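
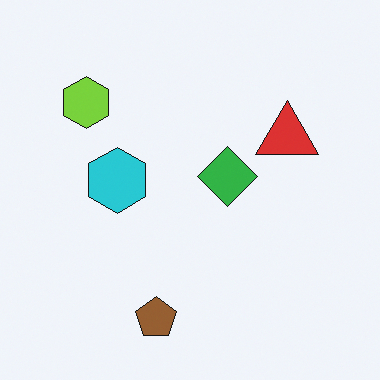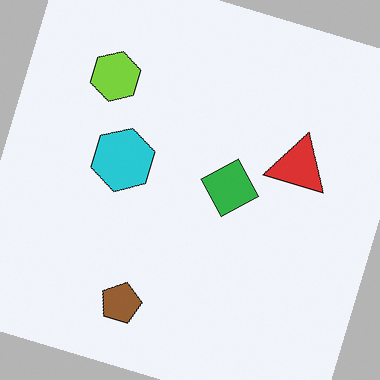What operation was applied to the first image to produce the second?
It was rotated clockwise by a clearly visible amount.

Every shape is tilted by the same angle and the image corners show triangular fill wedges — a whole-image rotation by a non-right angle.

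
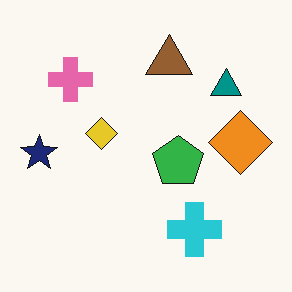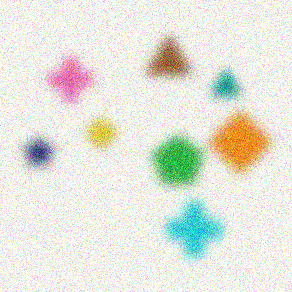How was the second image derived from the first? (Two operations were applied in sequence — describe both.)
Strongly gaussian-blurred, then degraded with moderate additive noise.

Shape edges and outlines are uniformly softened across the whole image. Random speckle covers the whole image, including the flat background.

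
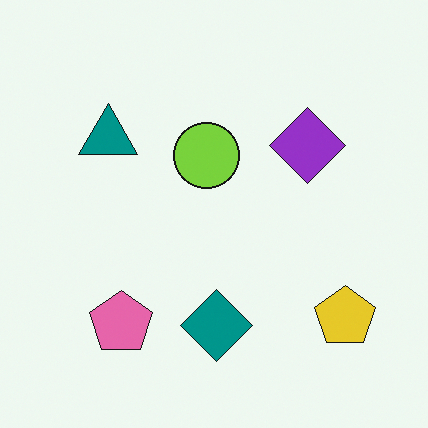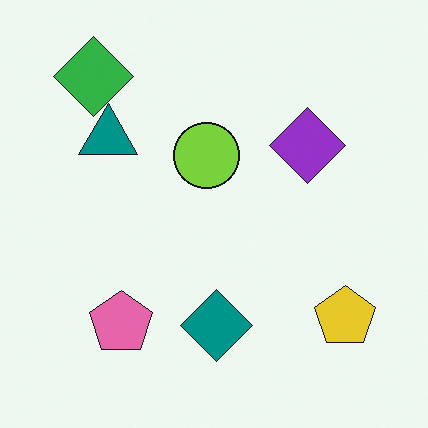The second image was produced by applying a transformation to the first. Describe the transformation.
This is the original image overlaid with an additional green diamond.

A green diamond appears in the second image that is absent from the first.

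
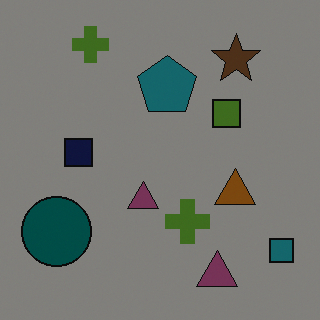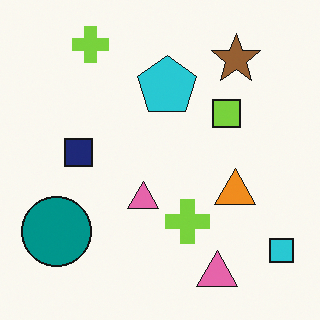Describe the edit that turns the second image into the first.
It was noticeably darkened.

Every pixel — background and shapes alike — is uniformly darkened.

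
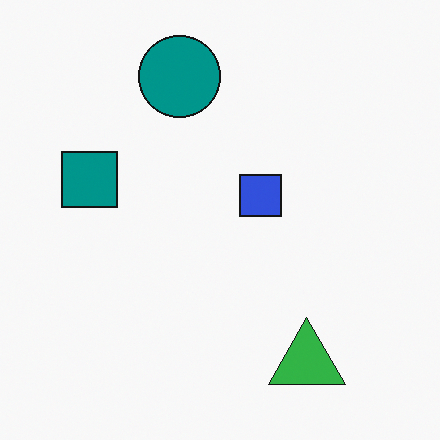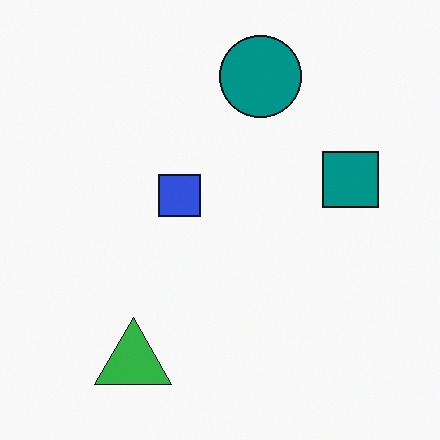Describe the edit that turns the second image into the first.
It was flipped horizontally (left ↔ right).

The teal square is in the right of the second image and the left of the first — shapes on opposite sides of the vertical midline have swapped in a mirror flip.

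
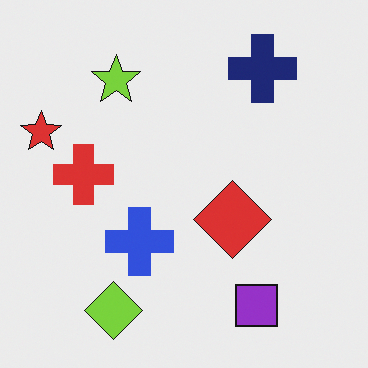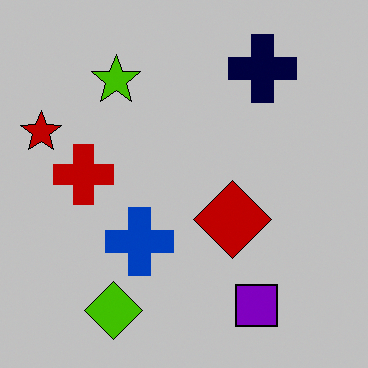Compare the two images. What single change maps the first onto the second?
Heavily posterized to just a handful of flat colors.

Each flat color has snapped to a coarser quantized level — most visibly, the near-white background has dropped to a flat grey.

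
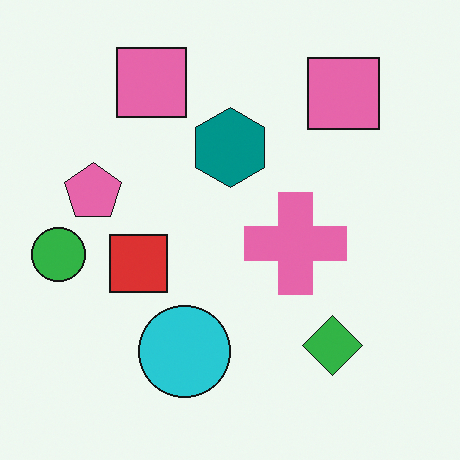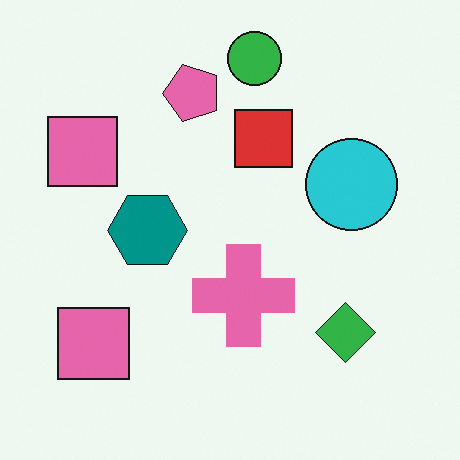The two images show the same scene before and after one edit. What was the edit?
The image was transposed (reflected across the top-left ↔ bottom-right diagonal).

Shapes have swapped their row and column positions — what was in the top-right is now in the bottom-left — a diagonal reflection.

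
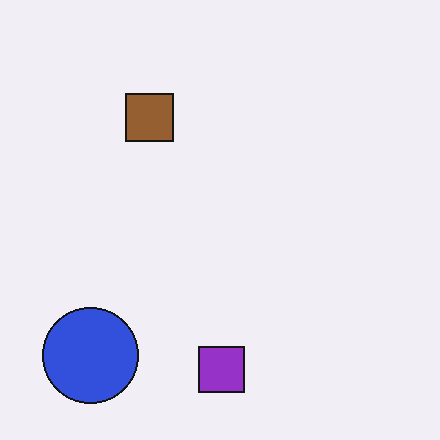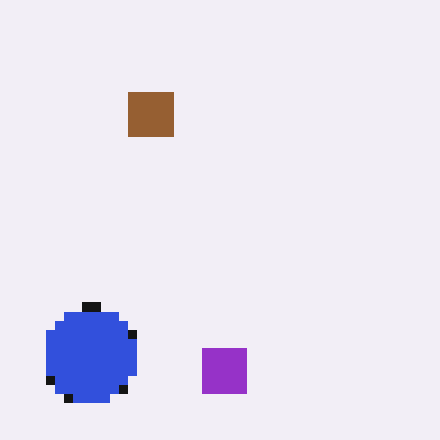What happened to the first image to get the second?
This is the original image heavily pixelated into large blocks.

Shapes are reduced to large square blocks; fine edges and outlines are lost — a downscale-then-upscale (mosaic) effect.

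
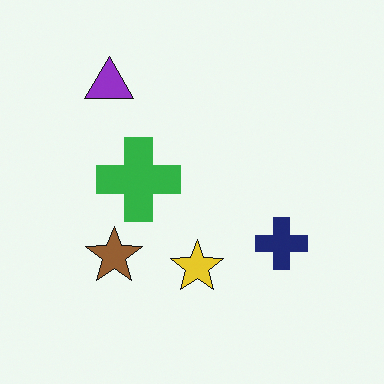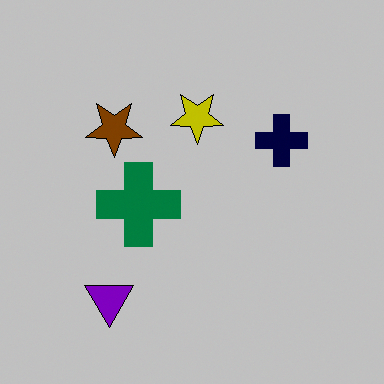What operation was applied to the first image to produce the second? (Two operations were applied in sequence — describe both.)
The image was flipped vertically (top ↔ bottom), then aggressively posterized.

The purple triangle is in the top-left of the first image and the bottom-left of the second — shapes on opposite sides of the horizontal midline have swapped in a mirror flip. Each flat color has snapped to a coarser quantized level — most visibly, the near-white background has dropped to a flat grey.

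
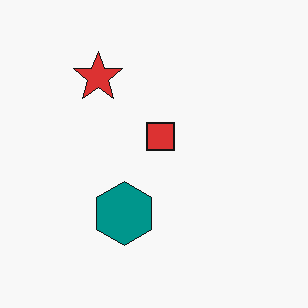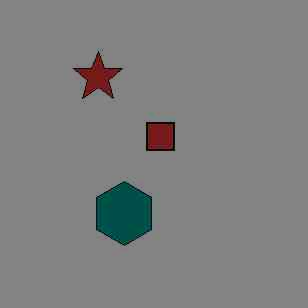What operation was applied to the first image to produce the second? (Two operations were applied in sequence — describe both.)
The image was heavily JPEG-compressed with obvious blocking artifacts, then noticeably darkened.

Blocky 8×8 compression artifacts appear around shape edges and the flat background shows ringing — characteristic JPEG degradation. Every pixel — background and shapes alike — is uniformly darkened.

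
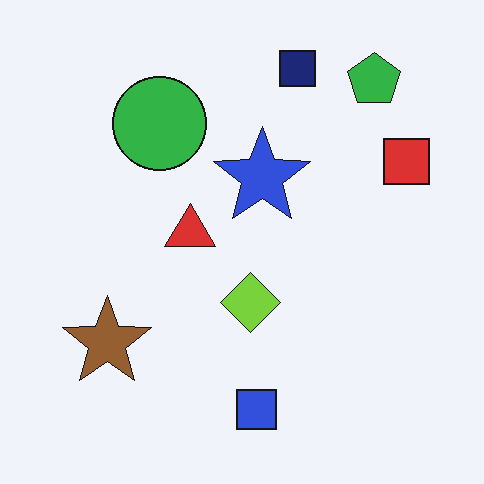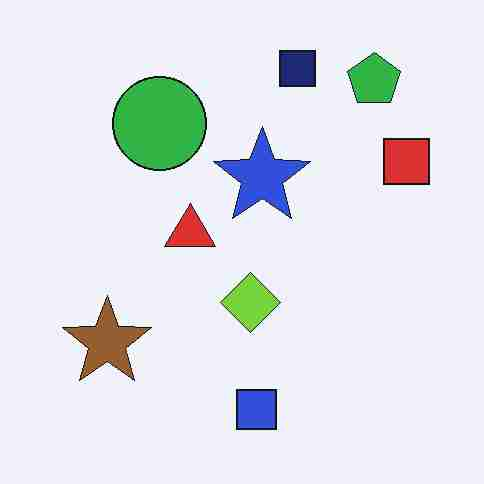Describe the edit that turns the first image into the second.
The second image is the first heavily JPEG-compressed with obvious blocking artifacts.

Blocky 8×8 compression artifacts appear around shape edges and the flat background shows ringing — characteristic JPEG degradation.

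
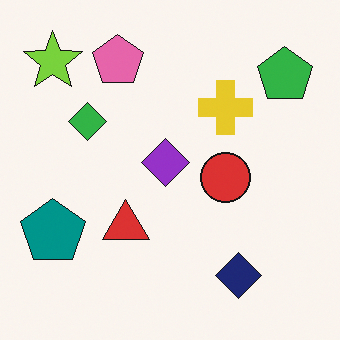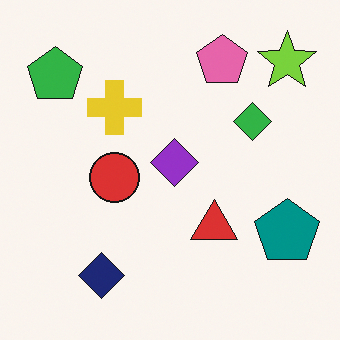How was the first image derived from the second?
The first image is the second flipped horizontally (left ↔ right).

The teal pentagon is in the bottom-right of the second image and the bottom-left of the first — shapes on opposite sides of the vertical midline have swapped in a mirror flip.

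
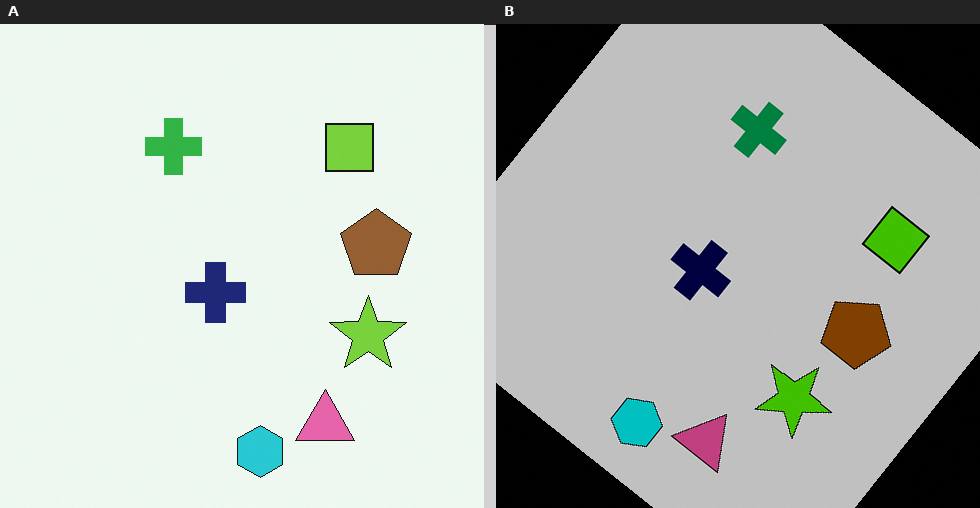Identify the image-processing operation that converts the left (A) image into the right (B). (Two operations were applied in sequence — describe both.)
The transformation is: aggressively posterized, then rotated clockwise by a large amount — several tens of degrees.

Each flat color has snapped to a coarser quantized level — most visibly, the near-white background has dropped to a flat grey. Every shape is tilted by the same angle and the image corners show triangular fill wedges — a whole-image rotation by a non-right angle.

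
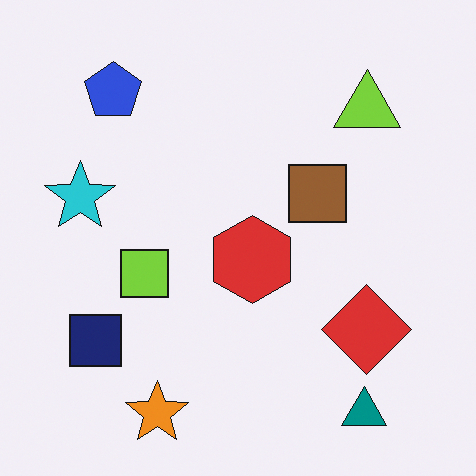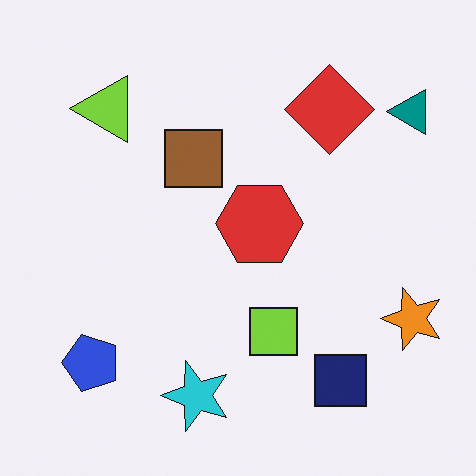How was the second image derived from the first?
This is the original image rotated 90° counter-clockwise.

The teal triangle sits in the bottom-right of the first image and the top-right of the second — consistent with a whole-image 90° counter-clockwise rotation.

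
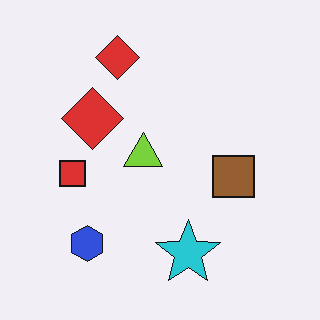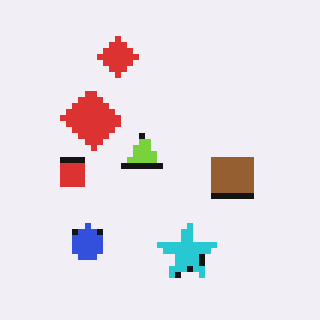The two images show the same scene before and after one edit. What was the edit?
This is the original image moderately pixelated.

Shapes are reduced to large square blocks; fine edges and outlines are lost — a downscale-then-upscale (mosaic) effect.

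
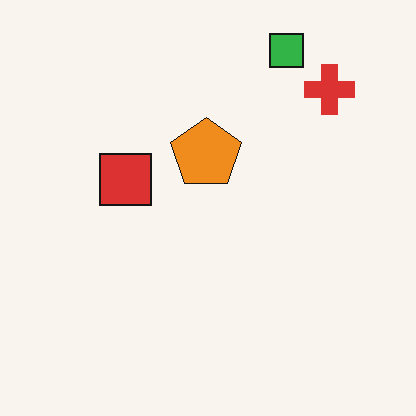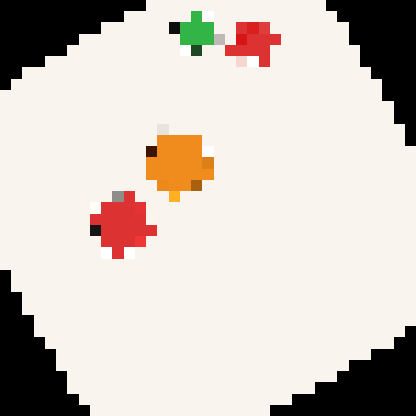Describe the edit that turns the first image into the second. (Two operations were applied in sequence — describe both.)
The transformation is: rotated counter-clockwise by a large amount — several tens of degrees, then coarsely pixelated.

Every shape is tilted by the same angle and the image corners show triangular fill wedges — a whole-image rotation by a non-right angle. Shapes are reduced to large square blocks; fine edges and outlines are lost — a downscale-then-upscale (mosaic) effect.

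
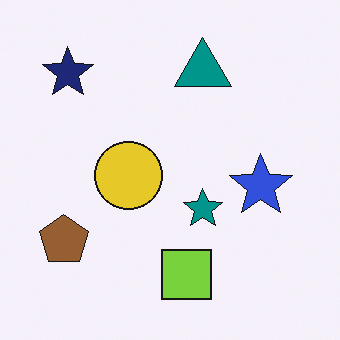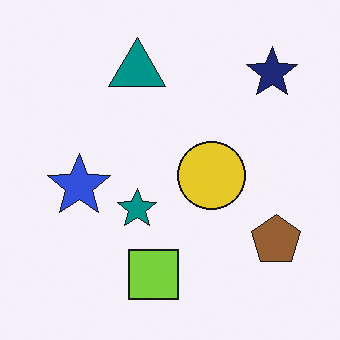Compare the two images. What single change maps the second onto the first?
The first image is the second flipped horizontally (left ↔ right).

The brown pentagon is in the bottom-right of the second image and the bottom-left of the first — shapes on opposite sides of the vertical midline have swapped in a mirror flip.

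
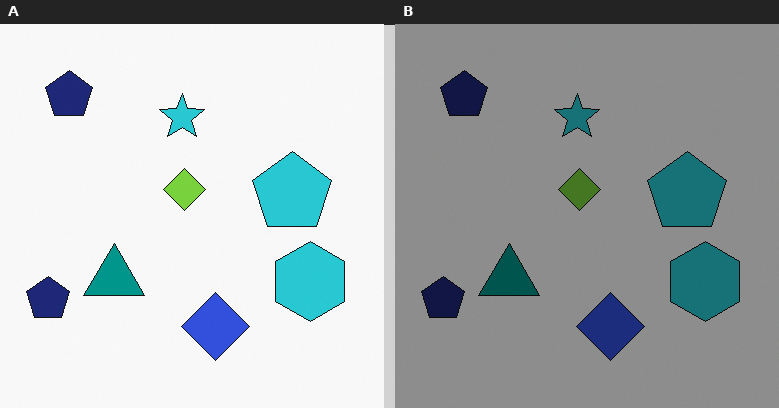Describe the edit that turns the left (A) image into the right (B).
Noticeably darkened.

Every pixel — background and shapes alike — is uniformly darkened.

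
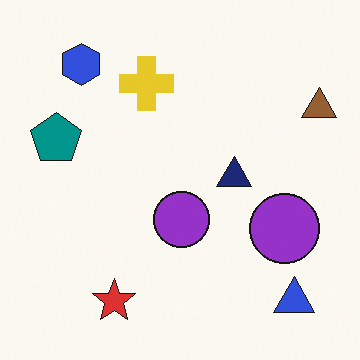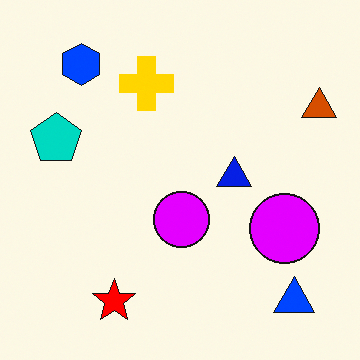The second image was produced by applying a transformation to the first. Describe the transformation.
Made much more vivid (saturation change).

All colors are more vivid — a global saturation change.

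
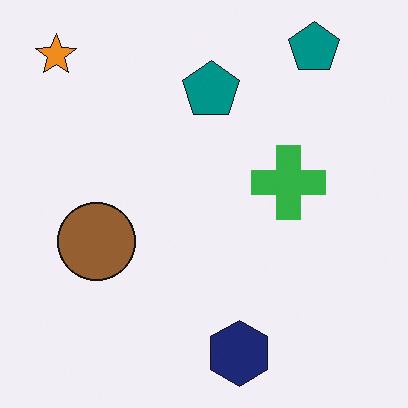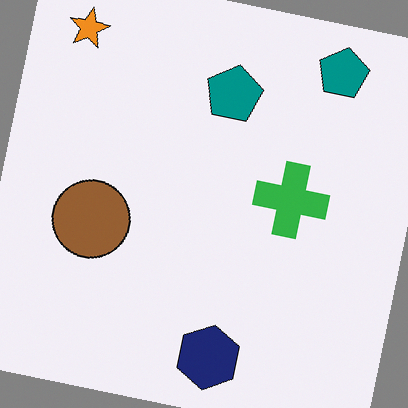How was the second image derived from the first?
The second image is the first rotated clockwise by a few degrees.

Every shape is tilted by the same angle and the image corners show triangular fill wedges — a whole-image rotation by a non-right angle.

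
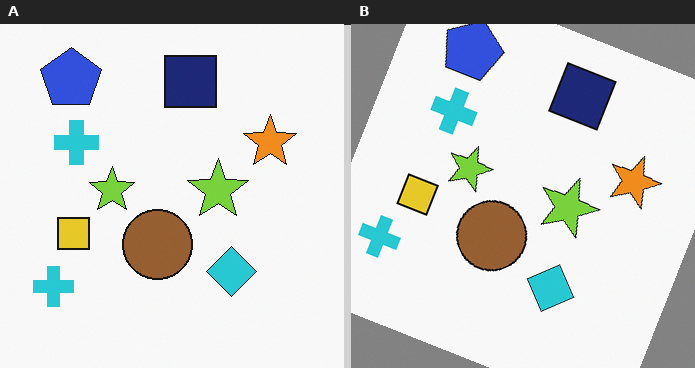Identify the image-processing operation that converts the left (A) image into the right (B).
The right (B) image is the left (A) rotated clockwise by a clearly visible amount.

Every shape is tilted by the same angle and the image corners show triangular fill wedges — a whole-image rotation by a non-right angle.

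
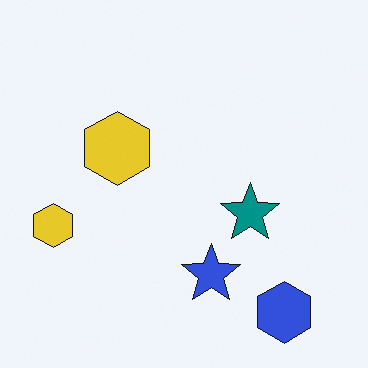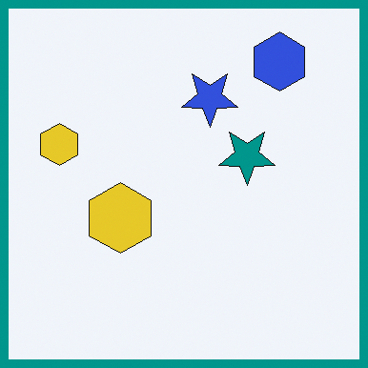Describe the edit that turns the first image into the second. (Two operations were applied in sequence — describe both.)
Flipped vertically (top ↔ bottom), then framed with a teal border.

The blue hexagon is in the bottom-right of the first image and the top-right of the second — shapes on opposite sides of the horizontal midline have swapped in a mirror flip. A solid teal frame runs around the edge of the second image, with the content slightly shrunk inside it.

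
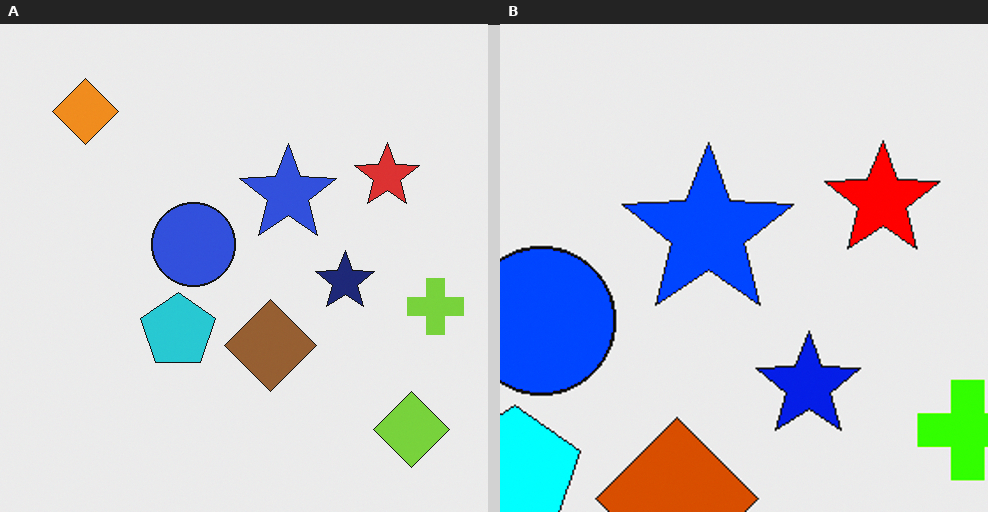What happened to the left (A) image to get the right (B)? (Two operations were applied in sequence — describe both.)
Cropped to a noticeably smaller region and rescaled, then made much more vivid (saturation change).

The visible shapes are larger and the field of view is narrower; shapes near the original edges may be partly or wholly outside the frame — a crop-and-rescale. All colors are more vivid — a global saturation change.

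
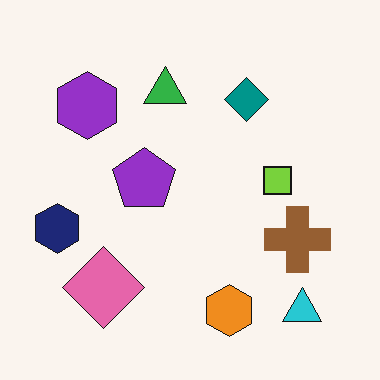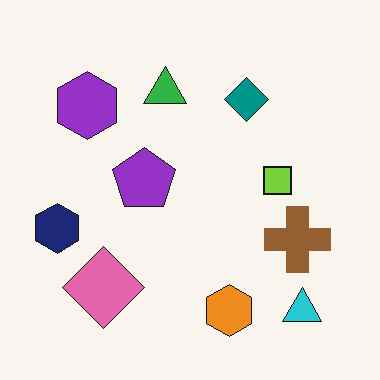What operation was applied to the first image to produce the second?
It was JPEG-compressed with visible artifacts.

Blocky 8×8 compression artifacts appear around shape edges and the flat background shows ringing — characteristic JPEG degradation.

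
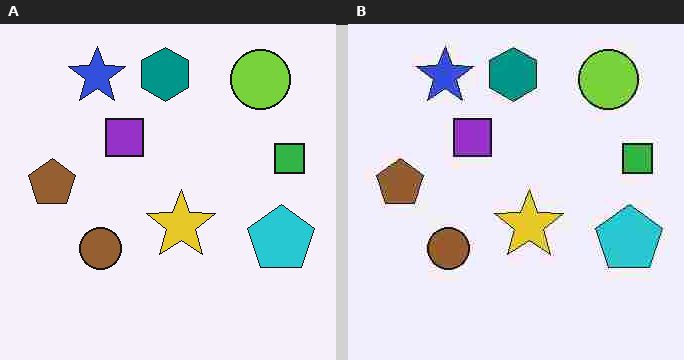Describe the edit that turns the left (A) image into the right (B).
This is the original image degraded with heavy JPEG compression.

Blocky 8×8 compression artifacts appear around shape edges and the flat background shows ringing — characteristic JPEG degradation.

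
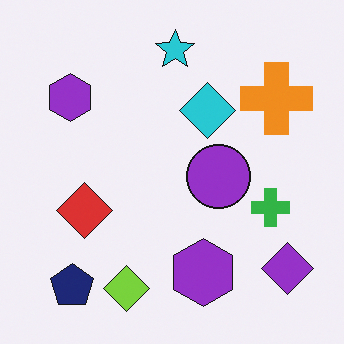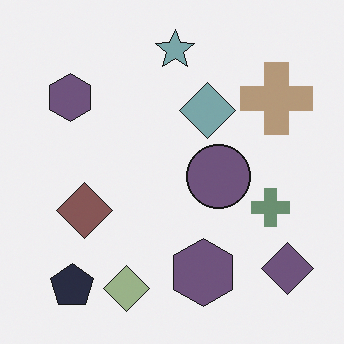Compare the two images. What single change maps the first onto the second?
It was made much more muted (saturation change).

All colors are more muted and greyish — a global saturation change.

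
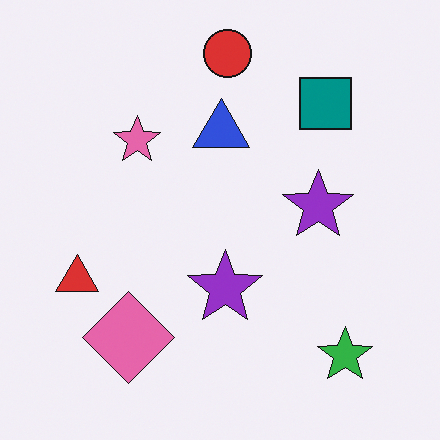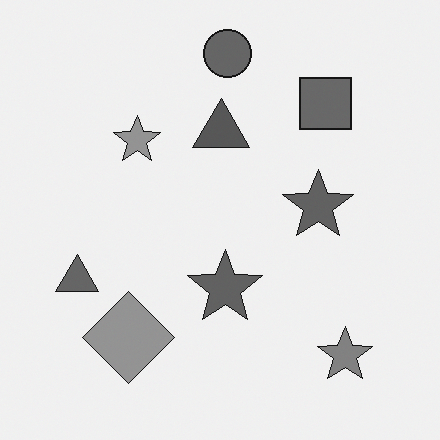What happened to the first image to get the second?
The transformation is: converted to grayscale.

All color is removed — every shape is now a shade of grey.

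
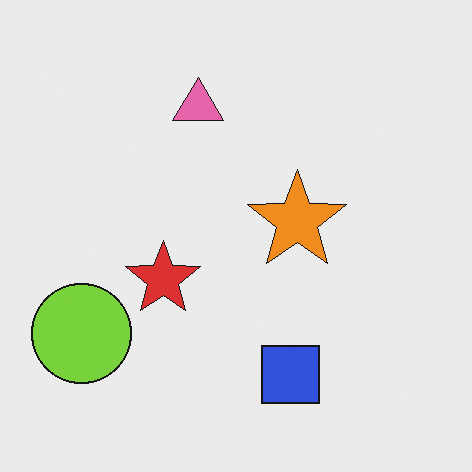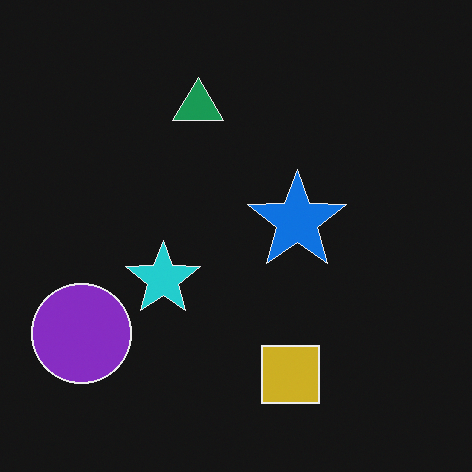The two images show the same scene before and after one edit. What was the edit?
It was color-inverted (negative).

The light background has become dark and every shape's color is its complement — a photographic negative.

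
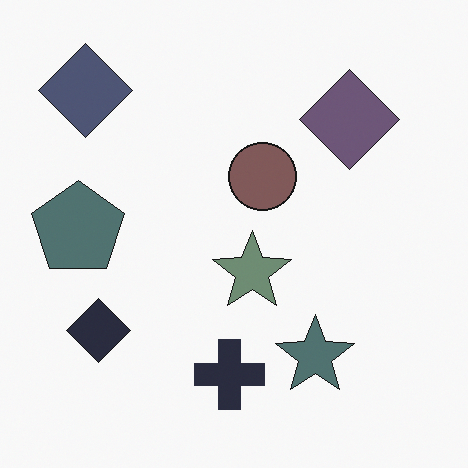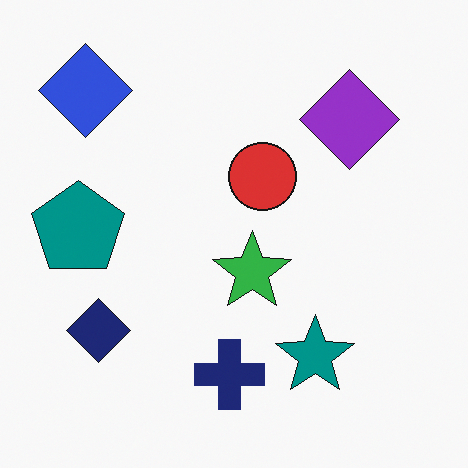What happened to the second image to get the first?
This is the original image heavily desaturated.

All colors are more muted and greyish — a global saturation change.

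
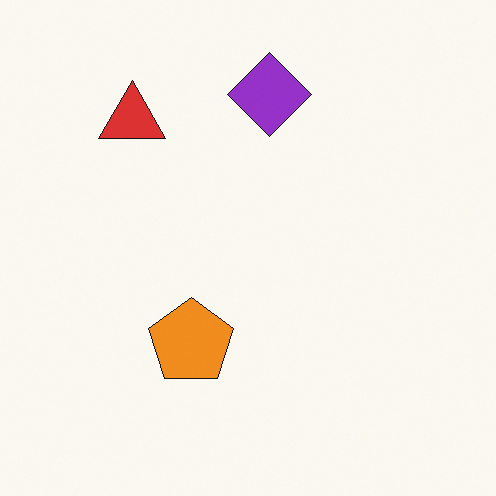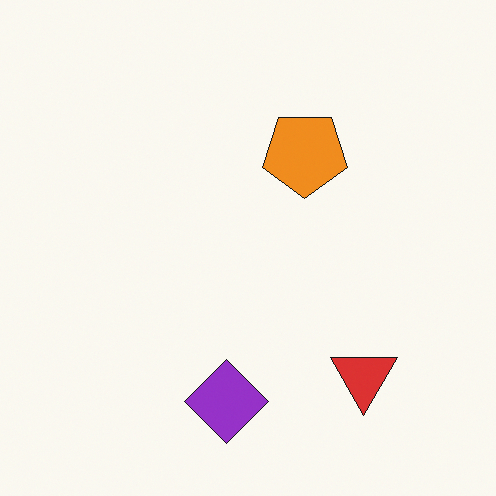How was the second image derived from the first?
The transformation is: rotated 180°.

The red triangle sits in the top-left of the first image and the bottom-right of the second — consistent with a whole-image 180° rotation.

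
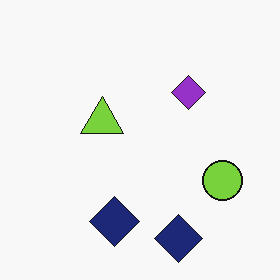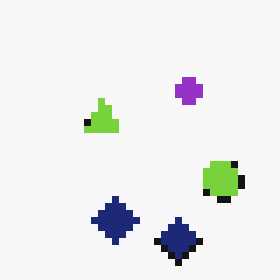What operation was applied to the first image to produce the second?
Moderately pixelated.

Shapes are reduced to large square blocks; fine edges and outlines are lost — a downscale-then-upscale (mosaic) effect.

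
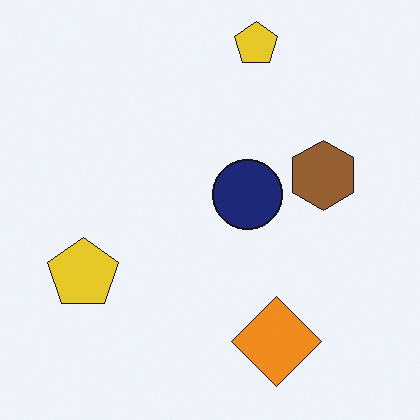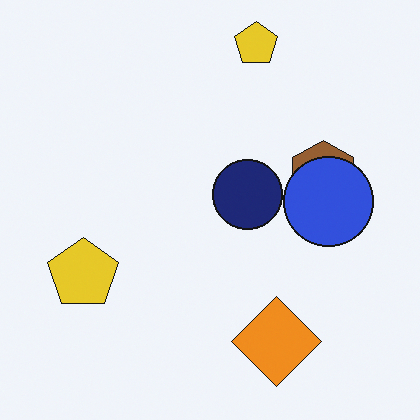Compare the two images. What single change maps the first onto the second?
It was overlaid with an additional blue circle.

A blue circle appears in the second image that is absent from the first.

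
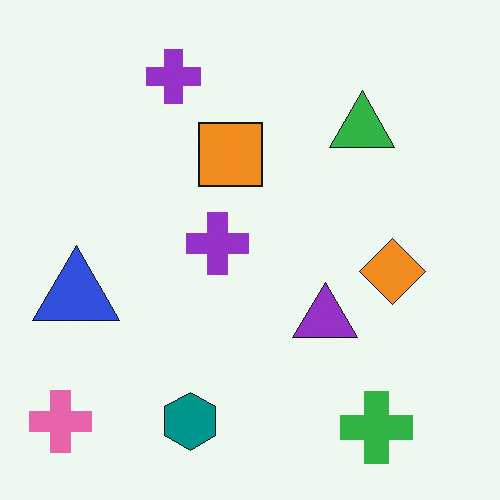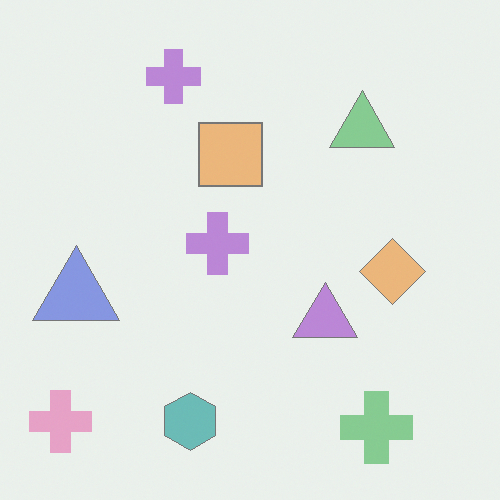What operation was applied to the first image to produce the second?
It was washed out (contrast reduced).

Tones are pushed toward mid-grey across the whole image — a global contrast change.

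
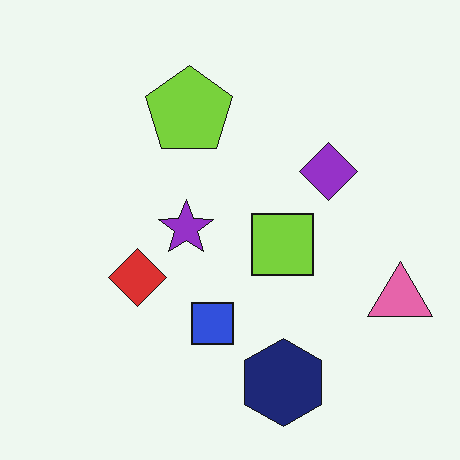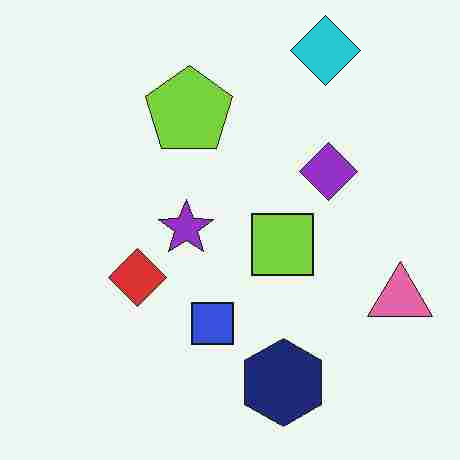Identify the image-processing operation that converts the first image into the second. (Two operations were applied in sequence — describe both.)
The second image is the first heavily JPEG-compressed with obvious blocking artifacts, then overlaid with an additional cyan diamond.

Blocky 8×8 compression artifacts appear around shape edges and the flat background shows ringing — characteristic JPEG degradation. A cyan diamond appears in the second image that is absent from the first.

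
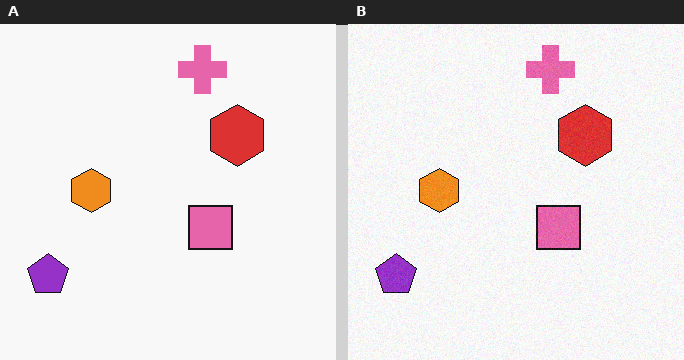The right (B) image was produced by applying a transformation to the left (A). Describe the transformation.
It was degraded with a light layer of grain.

Random speckle covers the whole image, including the flat background.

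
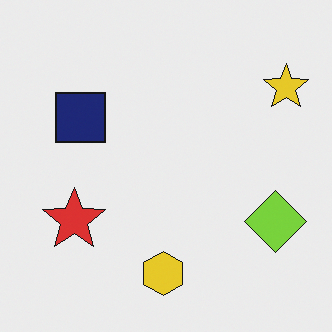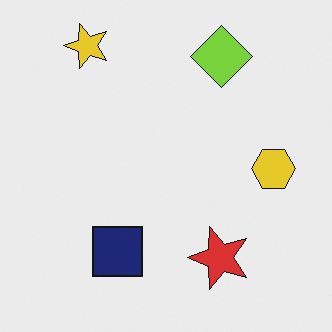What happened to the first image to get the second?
It was rotated 90° counter-clockwise.

The yellow star sits in the top-right of the first image and the top-left of the second — consistent with a whole-image 90° counter-clockwise rotation.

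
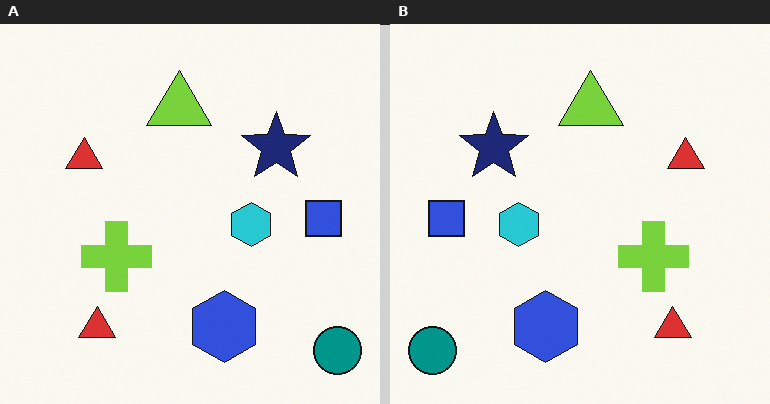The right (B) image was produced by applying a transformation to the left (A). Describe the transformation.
This is the original image flipped horizontally (left ↔ right).

The teal circle is in the bottom-right of the left (A) image and the bottom-left of the right (B) — shapes on opposite sides of the vertical midline have swapped in a mirror flip.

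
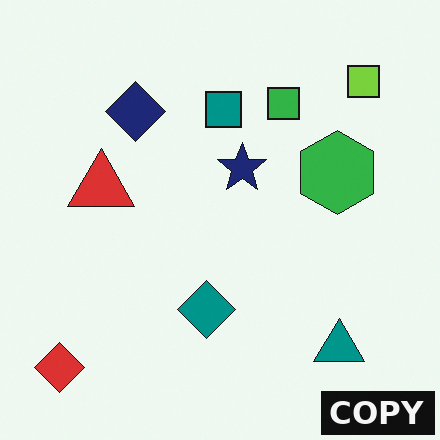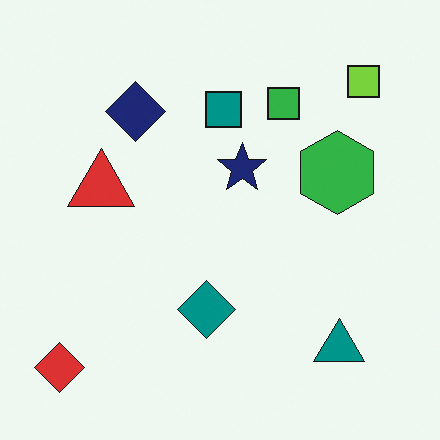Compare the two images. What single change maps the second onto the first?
The first image is the second watermarked with the text "COPY" in the lower-right corner.

A dark label reading "COPY" appears in the lower-right corner.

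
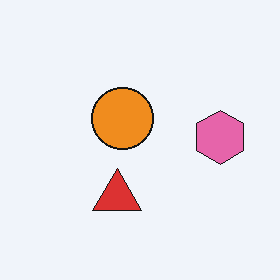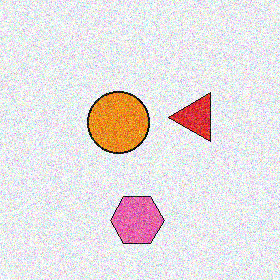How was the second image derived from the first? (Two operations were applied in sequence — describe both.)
It was transposed (reflected across the top-left ↔ bottom-right diagonal), then degraded with strong gaussian noise.

Shapes have swapped their row and column positions — what was in the top-right is now in the bottom-left — a diagonal reflection. Random speckle covers the whole image, including the flat background.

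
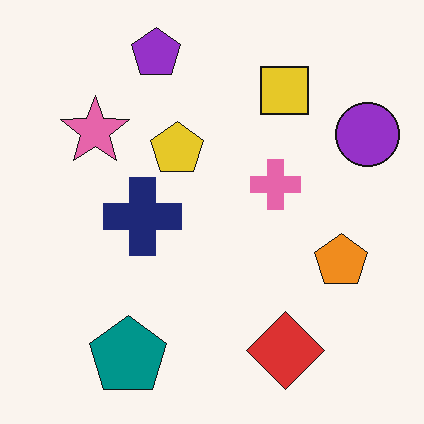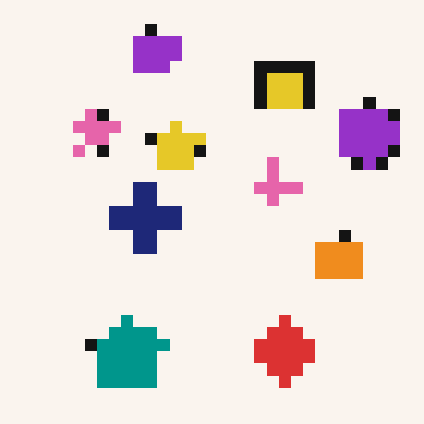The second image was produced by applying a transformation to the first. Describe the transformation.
The transformation is: heavily pixelated into large blocks.

Shapes are reduced to large square blocks; fine edges and outlines are lost — a downscale-then-upscale (mosaic) effect.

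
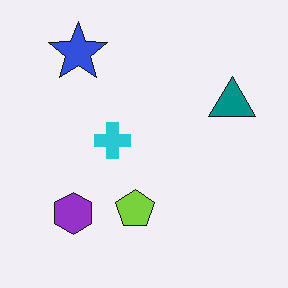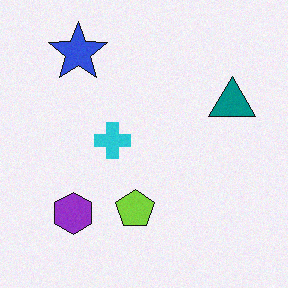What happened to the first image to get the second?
The second image is the first degraded with a light layer of grain.

Random speckle covers the whole image, including the flat background.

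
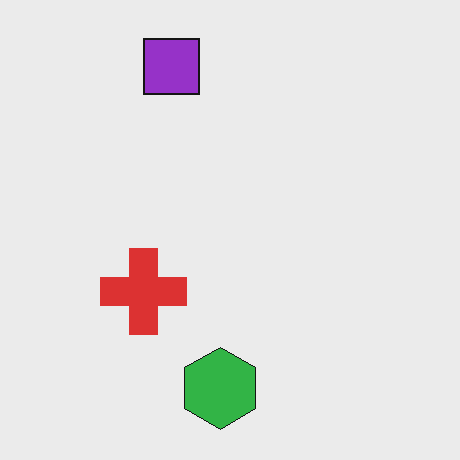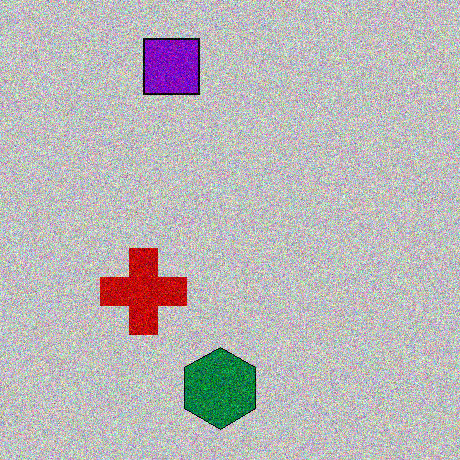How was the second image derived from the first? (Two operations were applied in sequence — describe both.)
The image was heavily posterized to just a handful of flat colors, then degraded with strong gaussian noise.

Each flat color has snapped to a coarser quantized level — most visibly, the near-white background has dropped to a flat grey. Random speckle covers the whole image, including the flat background.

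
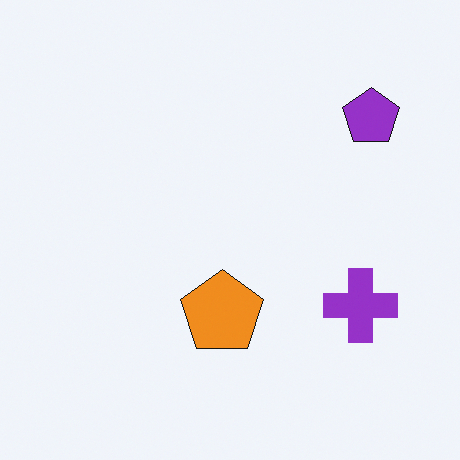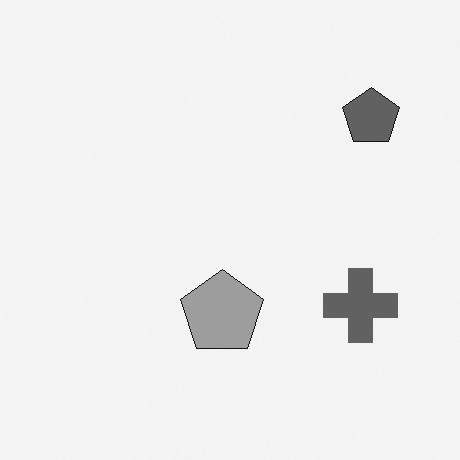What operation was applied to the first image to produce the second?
The transformation is: converted to grayscale.

All color is removed — every shape is now a shade of grey.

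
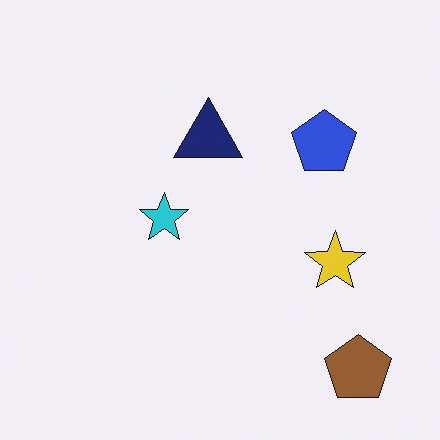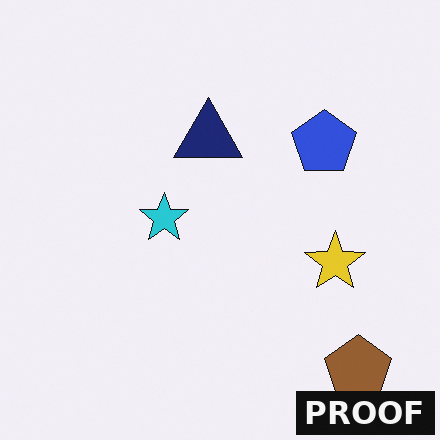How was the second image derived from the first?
The transformation is: watermarked with the text "PROOF" in the lower-right corner.

A dark label reading "PROOF" appears in the lower-right corner.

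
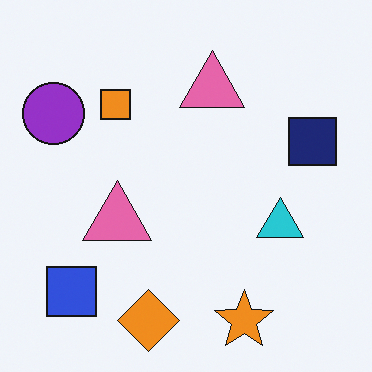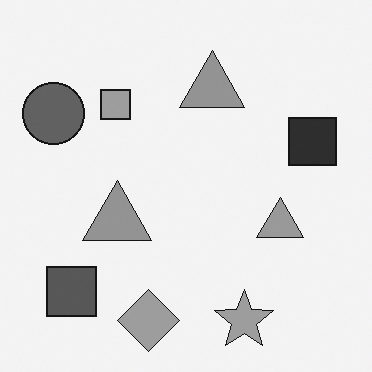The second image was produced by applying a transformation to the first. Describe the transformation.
The image was converted to grayscale.

All color is removed — every shape is now a shade of grey.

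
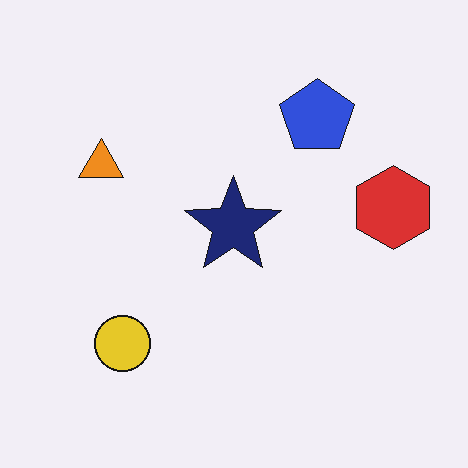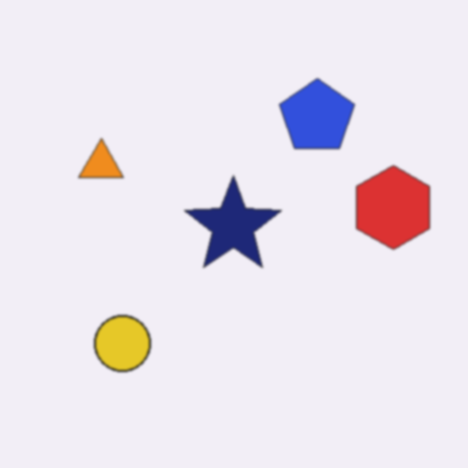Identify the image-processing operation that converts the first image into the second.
The second image is the first slightly softened.

Shape edges and outlines are uniformly softened across the whole image.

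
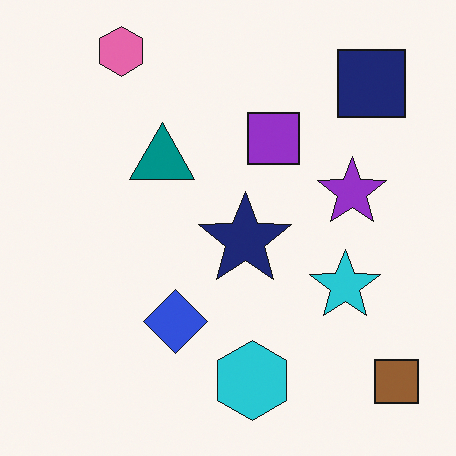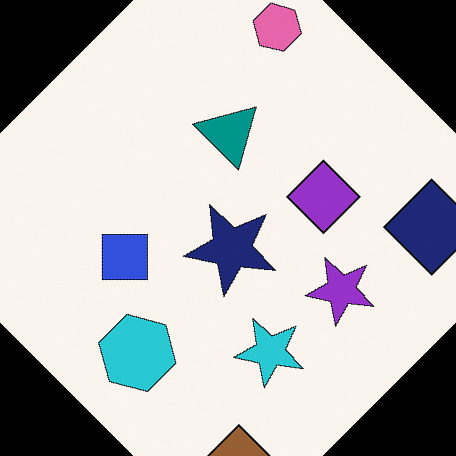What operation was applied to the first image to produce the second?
Rotated clockwise by a large amount — several tens of degrees.

Every shape is tilted by the same angle and the image corners show triangular fill wedges — a whole-image rotation by a non-right angle.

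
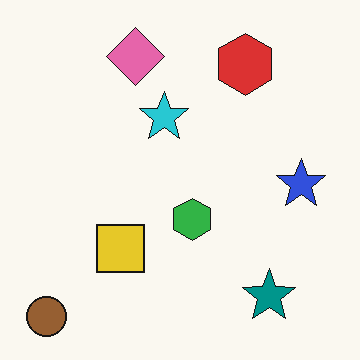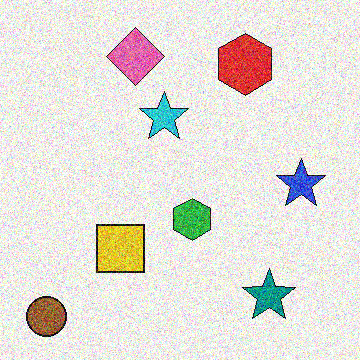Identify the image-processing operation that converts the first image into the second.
The second image is the first degraded with heavy additive noise.

Random speckle covers the whole image, including the flat background.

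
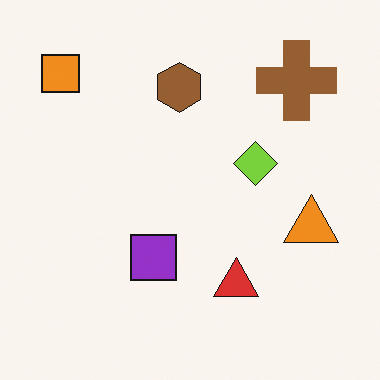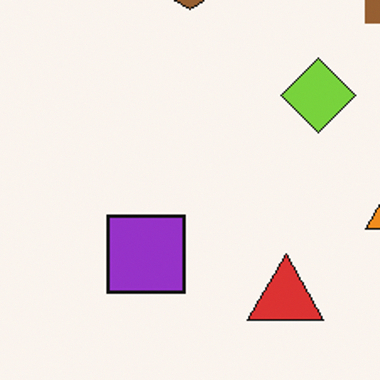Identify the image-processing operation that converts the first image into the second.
It was cropped tightly and scaled back up.

The visible shapes are larger and the field of view is narrower; shapes near the original edges may be partly or wholly outside the frame — a crop-and-rescale.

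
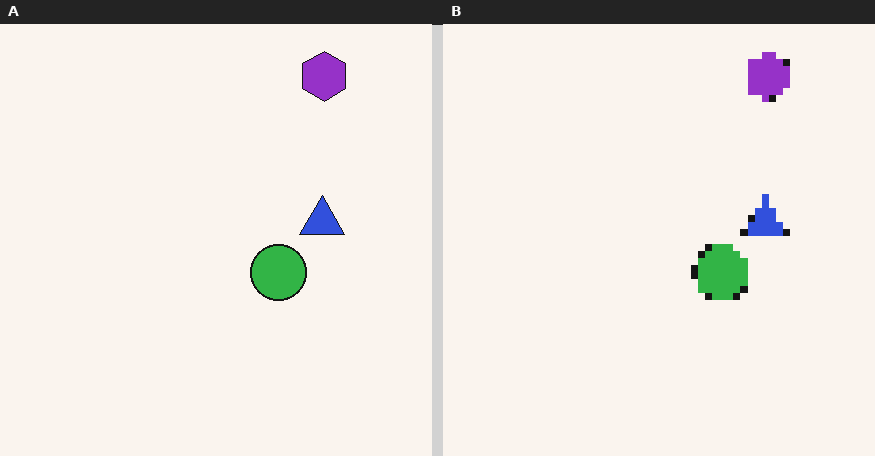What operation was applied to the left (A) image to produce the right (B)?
The transformation is: pixelated into visible square blocks.

Shapes are reduced to large square blocks; fine edges and outlines are lost — a downscale-then-upscale (mosaic) effect.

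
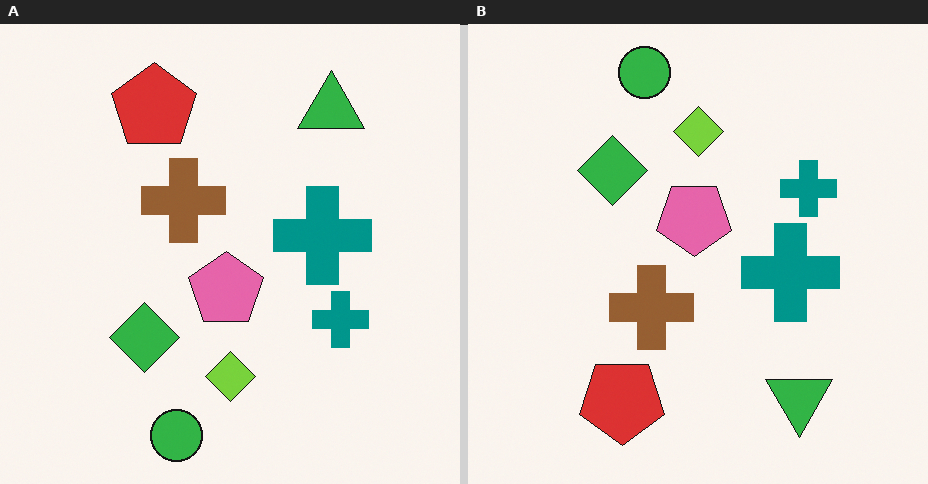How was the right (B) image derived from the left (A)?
Flipped vertically (top ↔ bottom).

The green circle is in the bottom of the left (A) image and the top of the right (B) — shapes on opposite sides of the horizontal midline have swapped in a mirror flip.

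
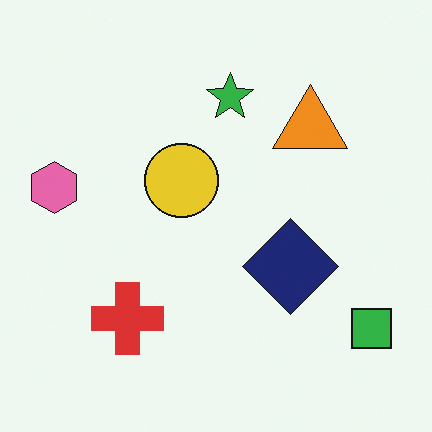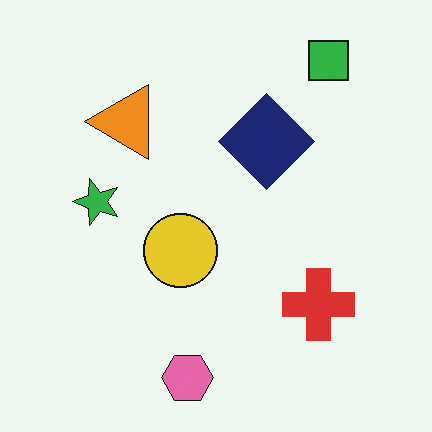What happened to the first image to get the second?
The second image is the first rotated 90° counter-clockwise.

The green square sits in the bottom-right of the first image and the top-right of the second — consistent with a whole-image 90° counter-clockwise rotation.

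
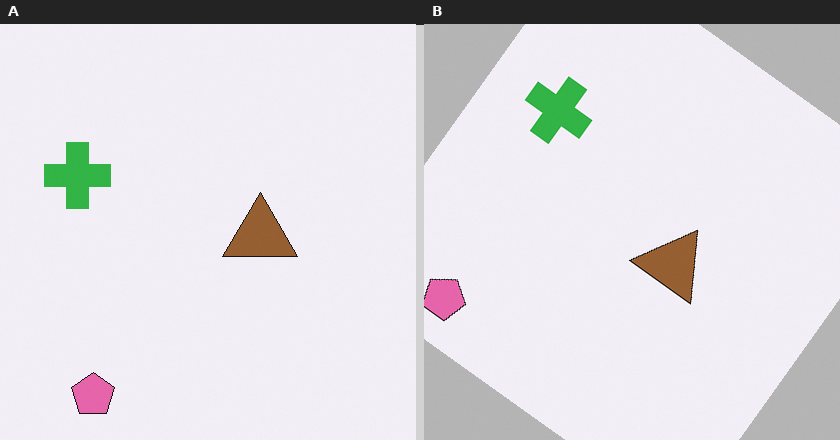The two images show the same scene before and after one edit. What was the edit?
This is the original image rotated clockwise by a large amount — several tens of degrees.

Every shape is tilted by the same angle and the image corners show triangular fill wedges — a whole-image rotation by a non-right angle.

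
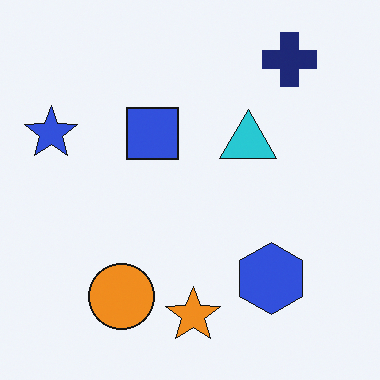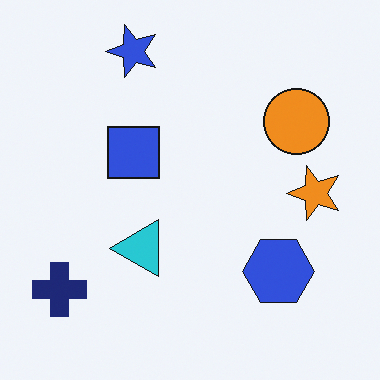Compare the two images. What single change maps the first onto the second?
The image was transposed (reflected across the top-left ↔ bottom-right diagonal).

Shapes have swapped their row and column positions — what was in the top-right is now in the bottom-left — a diagonal reflection.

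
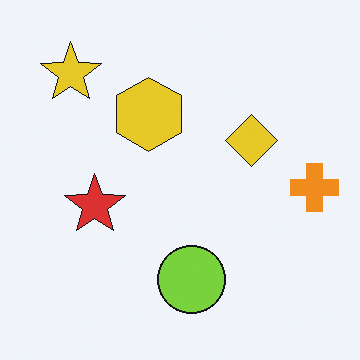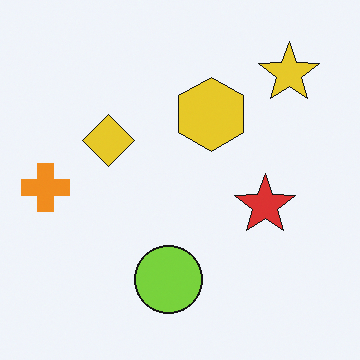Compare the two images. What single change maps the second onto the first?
It was flipped horizontally (left ↔ right).

The orange cross is in the left of the second image and the right of the first — shapes on opposite sides of the vertical midline have swapped in a mirror flip.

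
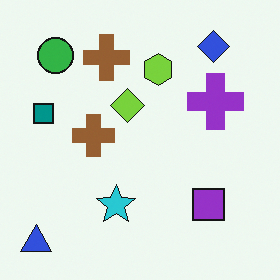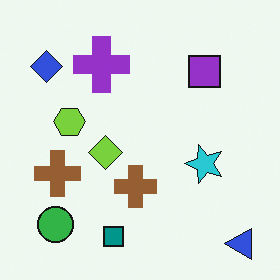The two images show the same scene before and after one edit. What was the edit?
Rotated 90° counter-clockwise.

The blue triangle sits in the bottom-left of the first image and the bottom-right of the second — consistent with a whole-image 90° counter-clockwise rotation.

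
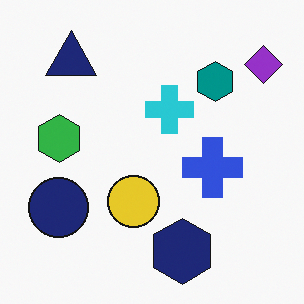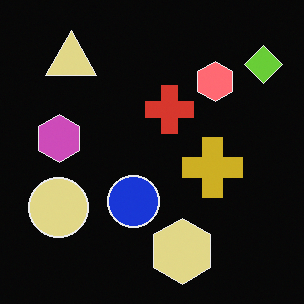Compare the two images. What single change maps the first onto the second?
This is the original image color-inverted (negative).

The light background has become dark and every shape's color is its complement — a photographic negative.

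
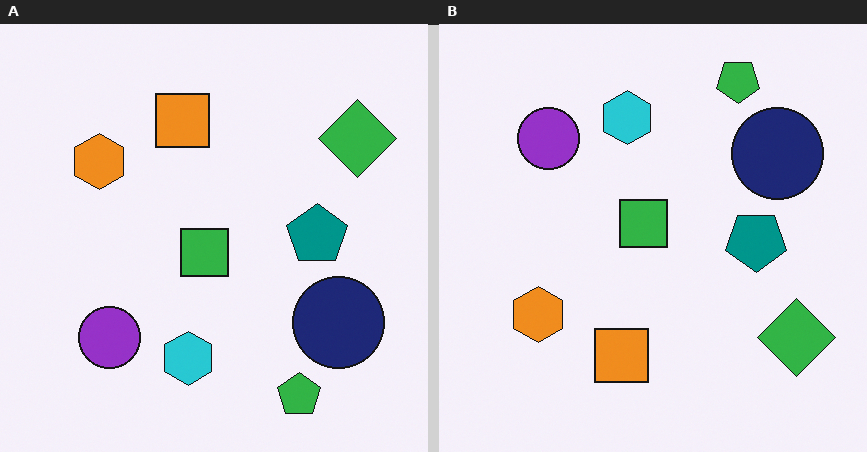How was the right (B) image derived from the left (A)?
Flipped vertically (top ↔ bottom).

The green pentagon is in the bottom-right of the left (A) image and the top-right of the right (B) — shapes on opposite sides of the horizontal midline have swapped in a mirror flip.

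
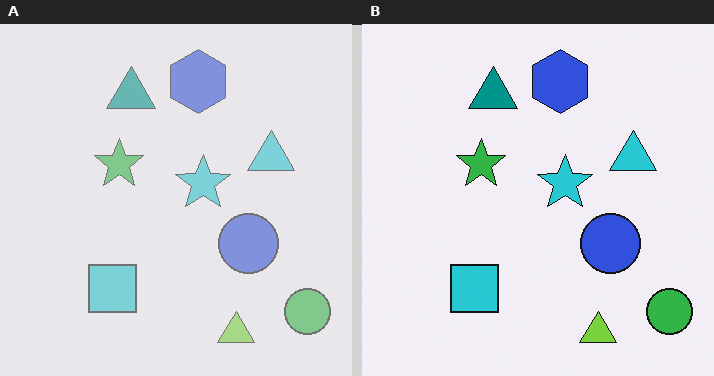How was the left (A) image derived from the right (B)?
The left (A) image is the right (B) washed out (contrast reduced).

Tones are pushed toward mid-grey across the whole image — a global contrast change.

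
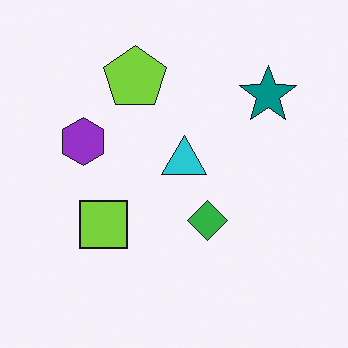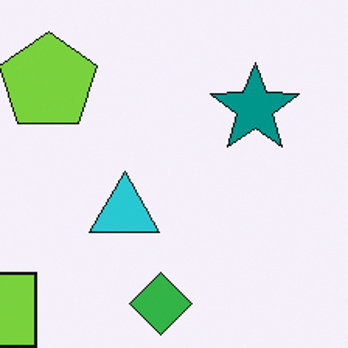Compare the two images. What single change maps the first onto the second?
It was cropped slightly and scaled back up.

The visible shapes are larger and the field of view is narrower; shapes near the original edges may be partly or wholly outside the frame — a crop-and-rescale.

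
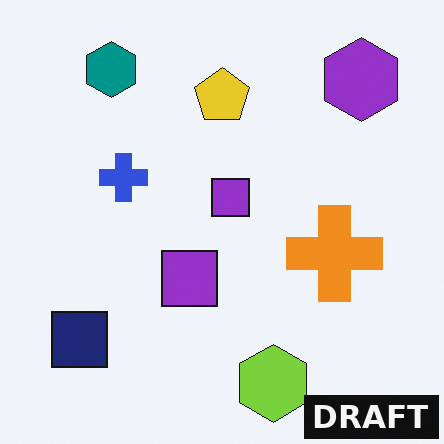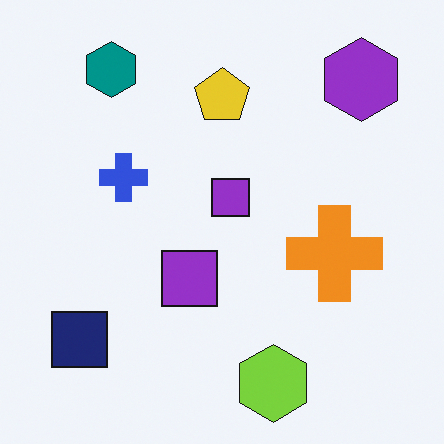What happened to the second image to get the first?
The transformation is: watermarked with the text "DRAFT" in the lower-right corner.

A dark label reading "DRAFT" appears in the lower-right corner.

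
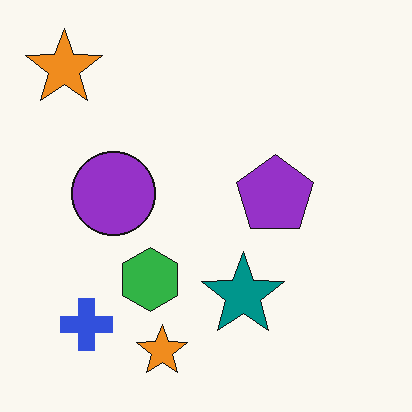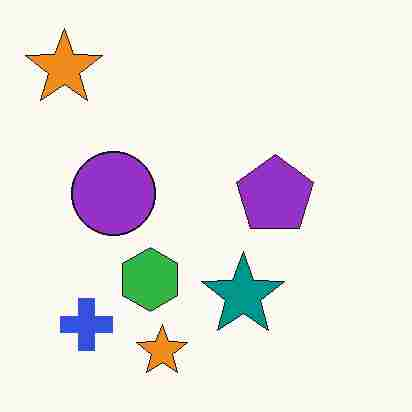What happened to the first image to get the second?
The image was degraded with heavy JPEG compression.

Blocky 8×8 compression artifacts appear around shape edges and the flat background shows ringing — characteristic JPEG degradation.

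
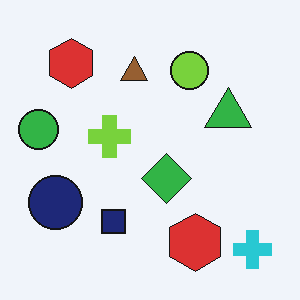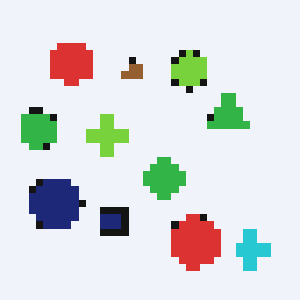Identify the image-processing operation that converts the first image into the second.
The transformation is: moderately pixelated.

Shapes are reduced to large square blocks; fine edges and outlines are lost — a downscale-then-upscale (mosaic) effect.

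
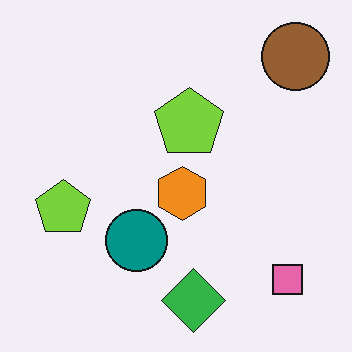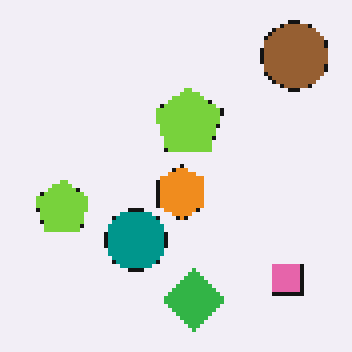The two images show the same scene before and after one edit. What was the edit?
Lightly pixelated (a mild mosaic effect).

Shapes are reduced to large square blocks; fine edges and outlines are lost — a downscale-then-upscale (mosaic) effect.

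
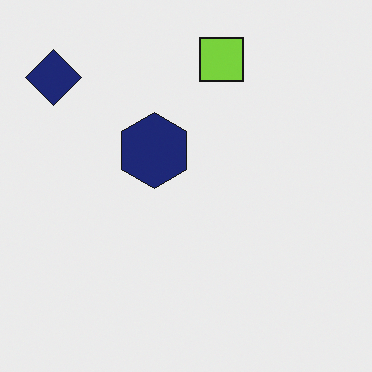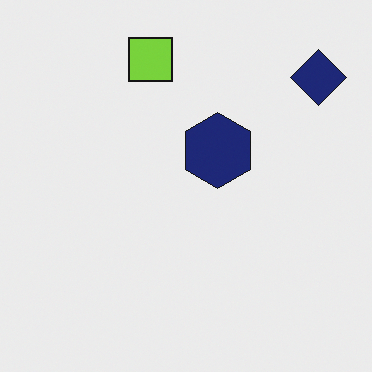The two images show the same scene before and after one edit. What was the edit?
It was flipped horizontally (left ↔ right).

The navy diamond is in the top-left of the first image and the top-right of the second — shapes on opposite sides of the vertical midline have swapped in a mirror flip.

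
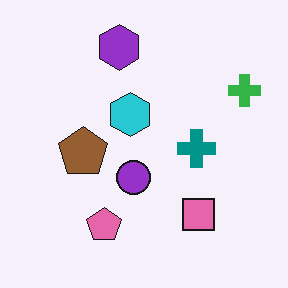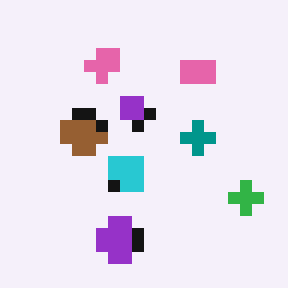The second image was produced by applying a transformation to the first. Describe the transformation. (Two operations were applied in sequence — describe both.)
The second image is the first flipped vertically (top ↔ bottom), then coarsely pixelated.

The purple hexagon is in the top of the first image and the bottom of the second — shapes on opposite sides of the horizontal midline have swapped in a mirror flip. Shapes are reduced to large square blocks; fine edges and outlines are lost — a downscale-then-upscale (mosaic) effect.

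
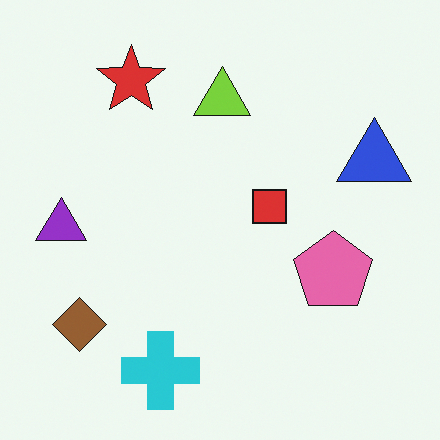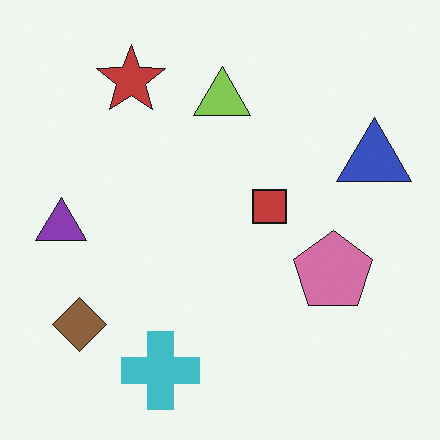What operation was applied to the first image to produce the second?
This is the original image slightly desaturated.

All colors are more muted and greyish — a global saturation change.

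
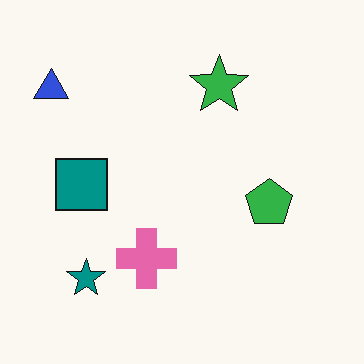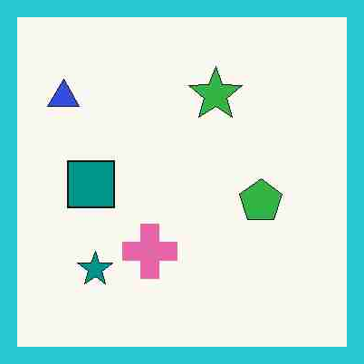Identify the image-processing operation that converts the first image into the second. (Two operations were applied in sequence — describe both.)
Heavily JPEG-compressed with obvious blocking artifacts, then framed with a cyan border.

Blocky 8×8 compression artifacts appear around shape edges and the flat background shows ringing — characteristic JPEG degradation. A solid cyan frame runs around the edge of the second image, with the content slightly shrunk inside it.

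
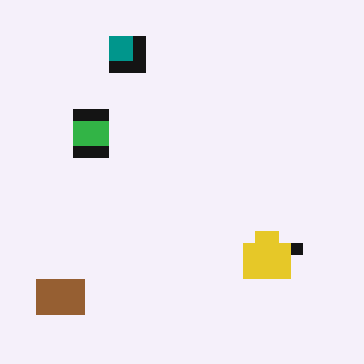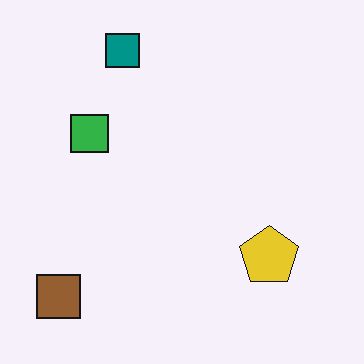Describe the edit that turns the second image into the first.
Coarsely pixelated.

Shapes are reduced to large square blocks; fine edges and outlines are lost — a downscale-then-upscale (mosaic) effect.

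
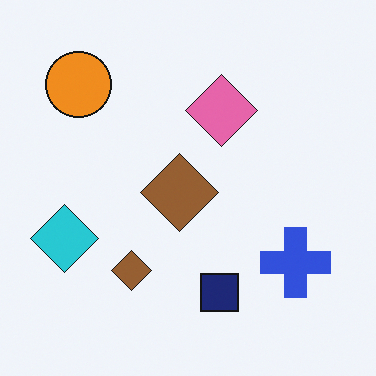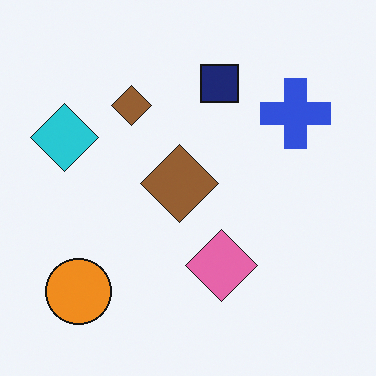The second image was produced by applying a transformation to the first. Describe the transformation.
The transformation is: flipped vertically (top ↔ bottom).

The orange circle is in the top-left of the first image and the bottom-left of the second — shapes on opposite sides of the horizontal midline have swapped in a mirror flip.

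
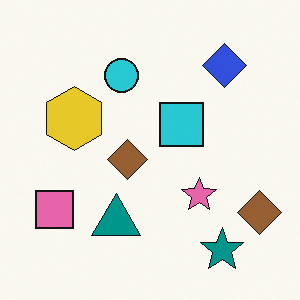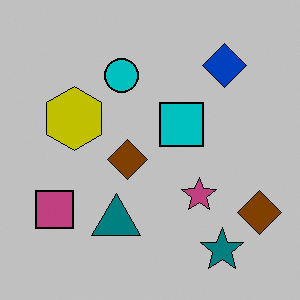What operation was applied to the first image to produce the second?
Aggressively posterized.

Each flat color has snapped to a coarser quantized level — most visibly, the near-white background has dropped to a flat grey.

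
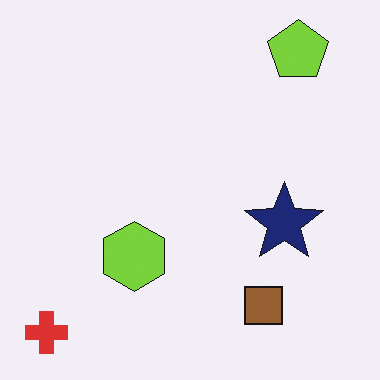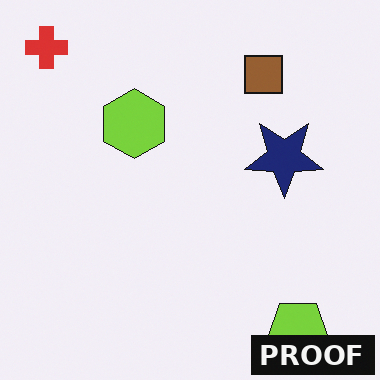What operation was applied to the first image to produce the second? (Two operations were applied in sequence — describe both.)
This is the original image flipped vertically (top ↔ bottom), then watermarked with the text "PROOF" in the lower-right corner.

The red cross is in the bottom-left of the first image and the top-left of the second — shapes on opposite sides of the horizontal midline have swapped in a mirror flip. A dark label reading "PROOF" appears in the lower-right corner.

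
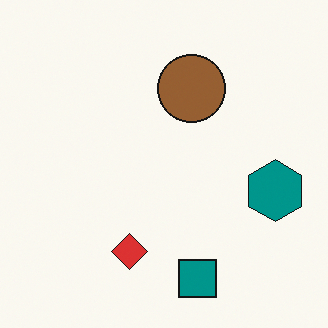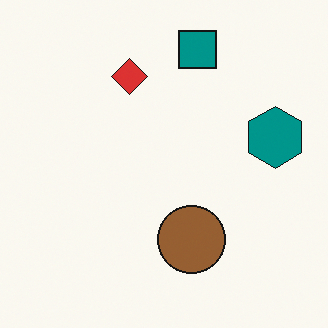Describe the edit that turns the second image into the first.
The transformation is: flipped vertically (top ↔ bottom).

The teal square is in the top of the second image and the bottom of the first — shapes on opposite sides of the horizontal midline have swapped in a mirror flip.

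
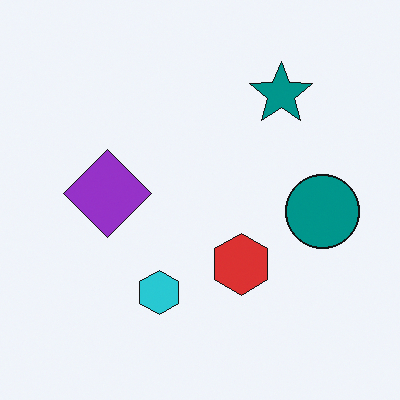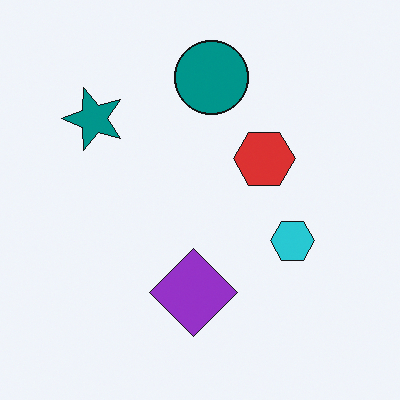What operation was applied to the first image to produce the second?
It was rotated 90° counter-clockwise.

The teal star sits in the top-right of the first image and the top-left of the second — consistent with a whole-image 90° counter-clockwise rotation.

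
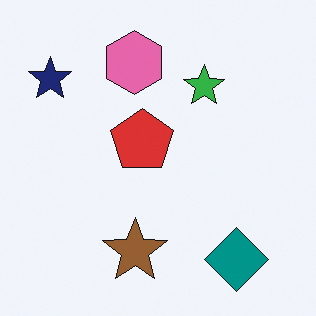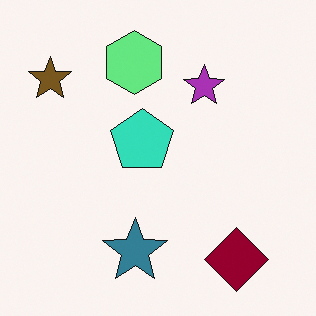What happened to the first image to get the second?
The transformation is: hue-shifted through roughly half the color wheel.

Every shape's color has rotated by the same amount around the hue wheel — a uniform hue shift.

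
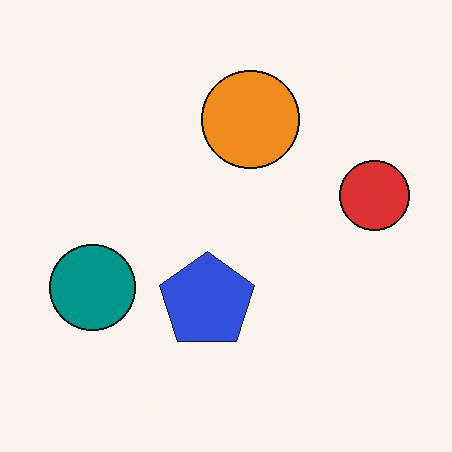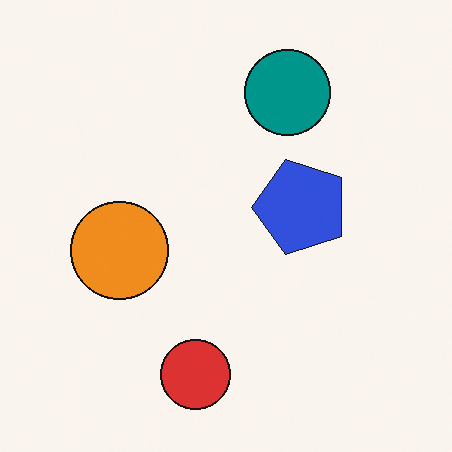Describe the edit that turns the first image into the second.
It was transposed (reflected across the top-left ↔ bottom-right diagonal).

Shapes have swapped their row and column positions — what was in the top-right is now in the bottom-left — a diagonal reflection.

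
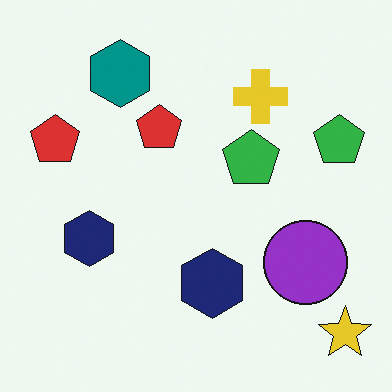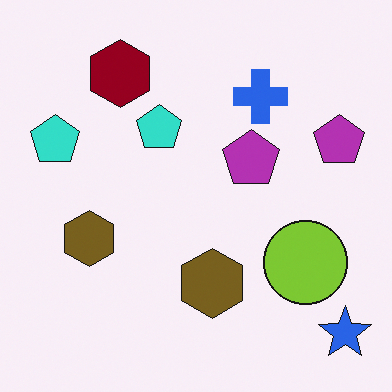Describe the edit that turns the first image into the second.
This is the original image hue-shifted through roughly half the color wheel.

Every shape's color has rotated by the same amount around the hue wheel — a uniform hue shift.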